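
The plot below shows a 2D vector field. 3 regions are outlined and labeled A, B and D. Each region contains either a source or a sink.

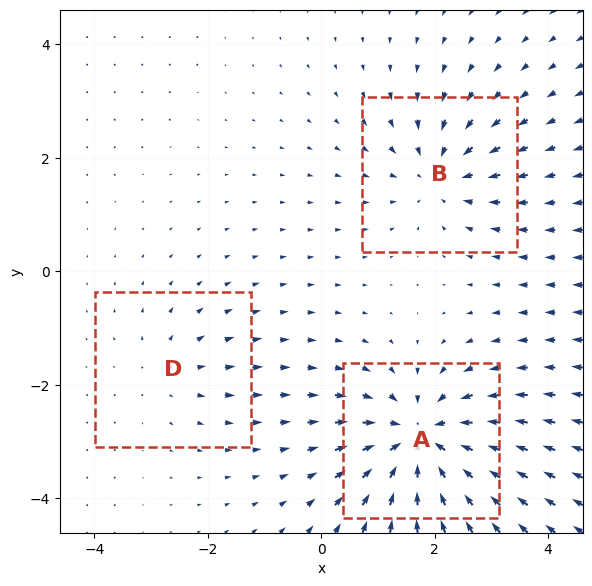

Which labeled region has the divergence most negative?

A

Divergence at each region's feature centre — A: about -5, B: about -3, D: about +2. Region A is most negative.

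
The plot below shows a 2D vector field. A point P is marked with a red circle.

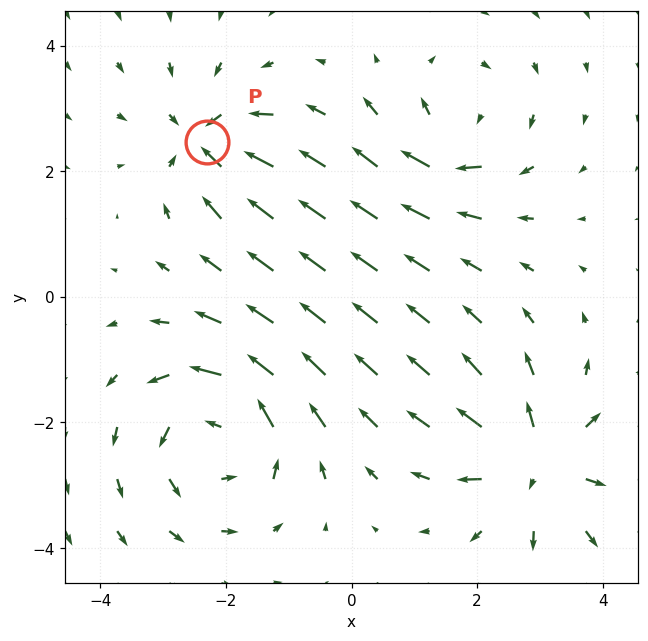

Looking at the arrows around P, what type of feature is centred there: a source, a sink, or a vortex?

sink

At P (-2.3, 2.5) the arrows converge inward. Divergence about -4, curl ≈0 — negative divergence with near-zero curl is a sink.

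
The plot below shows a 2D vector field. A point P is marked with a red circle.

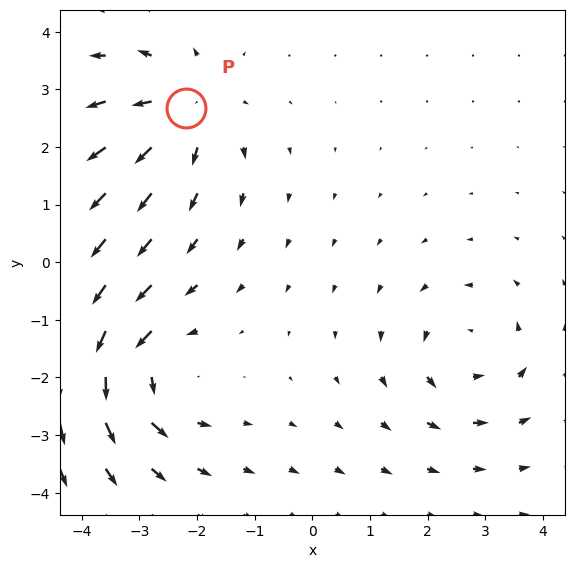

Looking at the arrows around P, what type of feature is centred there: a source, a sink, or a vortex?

source

At P (-2.2, 2.7) the arrows spread outward. Divergence about +4, curl ≈0 — positive divergence with near-zero curl is a source.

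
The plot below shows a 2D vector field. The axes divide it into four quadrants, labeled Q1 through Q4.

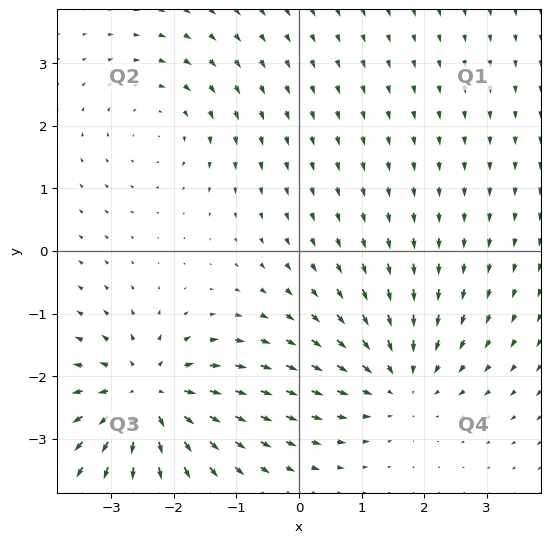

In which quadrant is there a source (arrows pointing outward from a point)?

Q3

The source sits at approximately (-2.4, -2.3), which lies in quadrant Q3. The divergence there is about +5, positive as expected for a source.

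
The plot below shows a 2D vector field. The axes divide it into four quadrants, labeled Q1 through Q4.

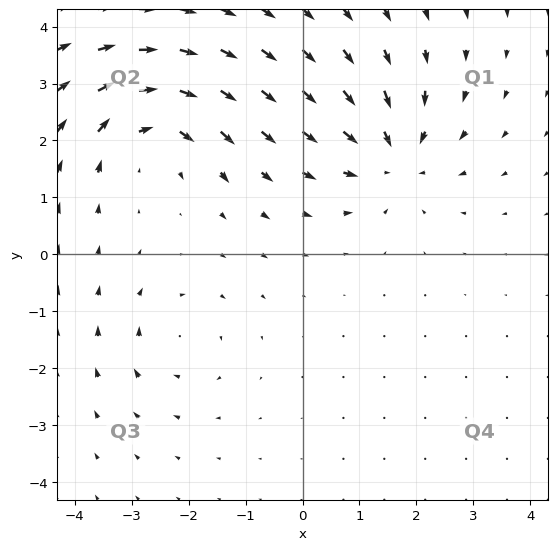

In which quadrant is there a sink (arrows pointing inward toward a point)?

Q1

The sink sits at approximately (1.6, 1.7), which lies in quadrant Q1. The divergence there is about -5, negative as expected for a sink.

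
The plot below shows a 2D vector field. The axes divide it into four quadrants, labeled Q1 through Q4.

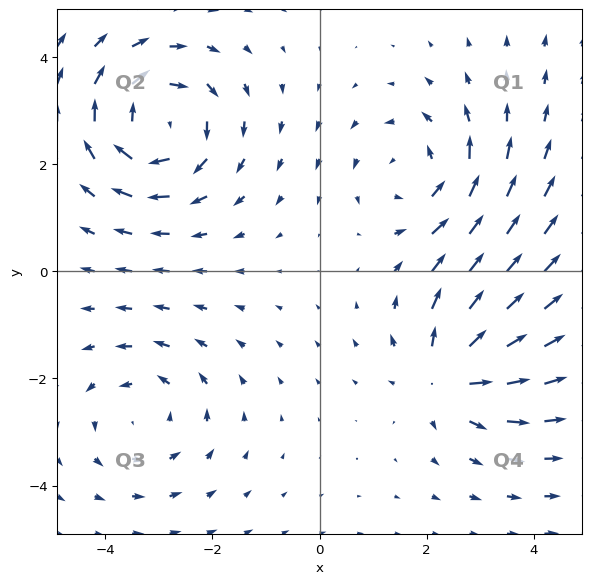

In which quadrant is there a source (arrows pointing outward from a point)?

Q4

The source sits at approximately (2.4, -1.9), which lies in quadrant Q4. The divergence there is about +4, positive as expected for a source.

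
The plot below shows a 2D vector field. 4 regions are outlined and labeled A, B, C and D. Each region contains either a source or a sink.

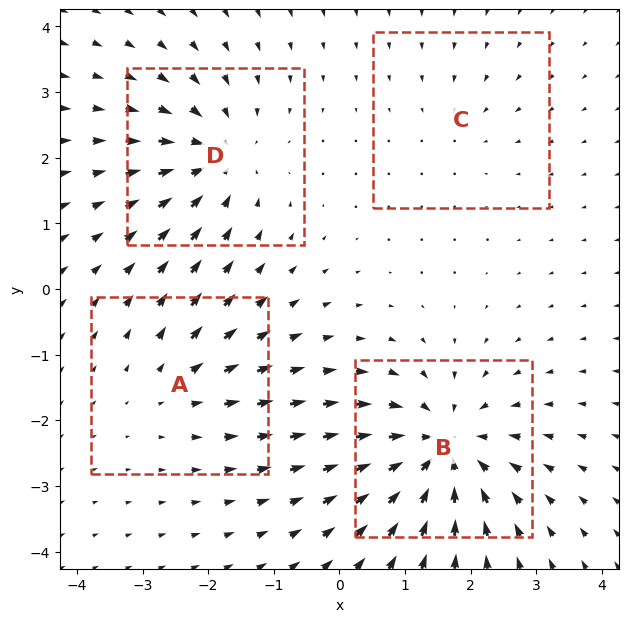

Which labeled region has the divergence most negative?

Divergence at each region's feature centre — A: about +3, B: about -7, C: about -2, D: about -5. Region B is most negative.

B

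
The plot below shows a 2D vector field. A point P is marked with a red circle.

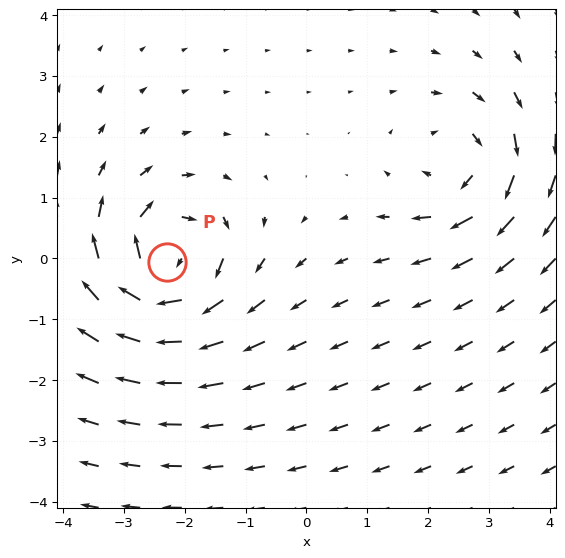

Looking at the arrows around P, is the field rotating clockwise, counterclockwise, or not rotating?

clockwise

Near P at (-2.3, -0.1) the arrows circulate clockwise. The curl (z-component) there is about -5; negative curl means clockwise rotation.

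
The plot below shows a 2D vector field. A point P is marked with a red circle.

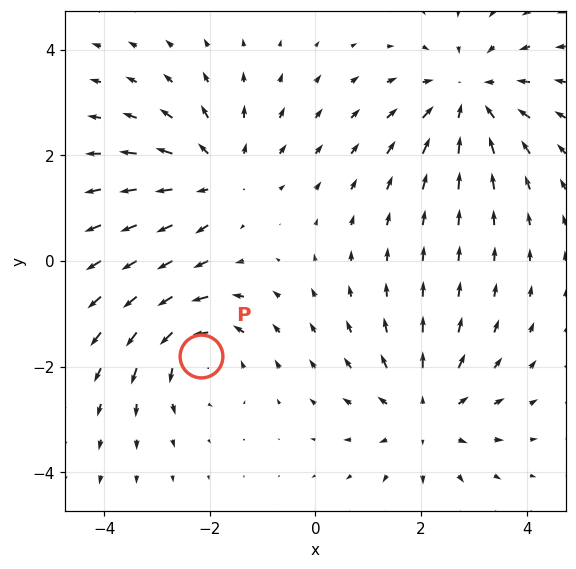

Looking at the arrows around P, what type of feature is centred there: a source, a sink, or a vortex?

vortex

At P (-2.2, -1.8) the arrows circulate counterclockwise. Divergence ≈0, curl about +4 — near-zero divergence with nonzero curl is a vortex.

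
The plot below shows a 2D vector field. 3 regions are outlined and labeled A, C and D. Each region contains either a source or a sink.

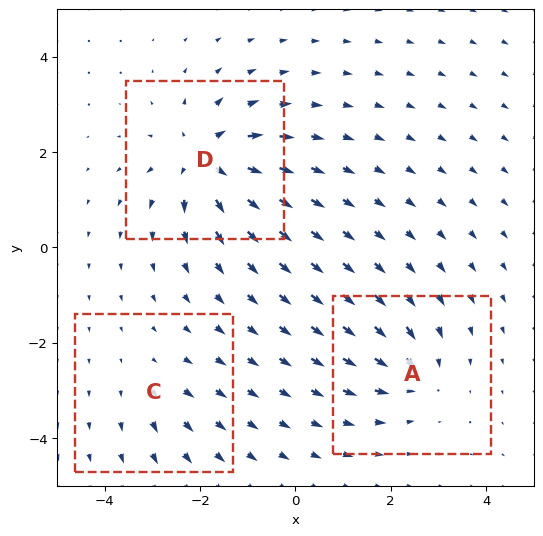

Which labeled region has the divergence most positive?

Divergence at each region's feature centre — A: about -4, C: about +2, D: about +6. Region D is most positive.

D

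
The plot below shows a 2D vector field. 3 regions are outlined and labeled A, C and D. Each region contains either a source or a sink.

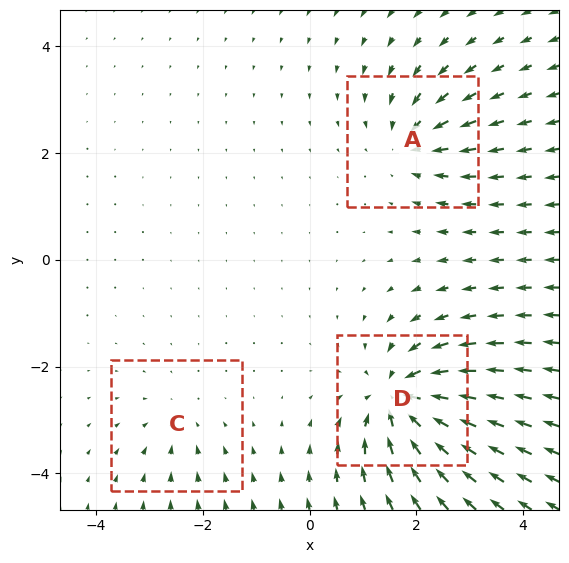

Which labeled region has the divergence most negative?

D

Divergence at each region's feature centre — A: about -4, C: about -2, D: about -6. Region D is most negative.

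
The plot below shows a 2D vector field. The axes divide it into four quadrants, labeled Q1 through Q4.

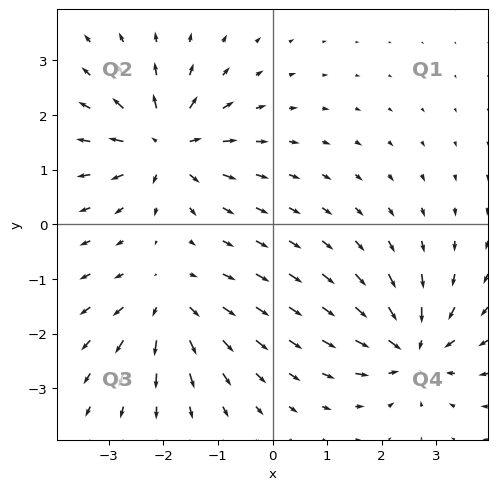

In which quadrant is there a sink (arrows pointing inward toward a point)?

The sink sits at approximately (2.6, -2.3), which lies in quadrant Q4. The divergence there is about -6, negative as expected for a sink.

Q4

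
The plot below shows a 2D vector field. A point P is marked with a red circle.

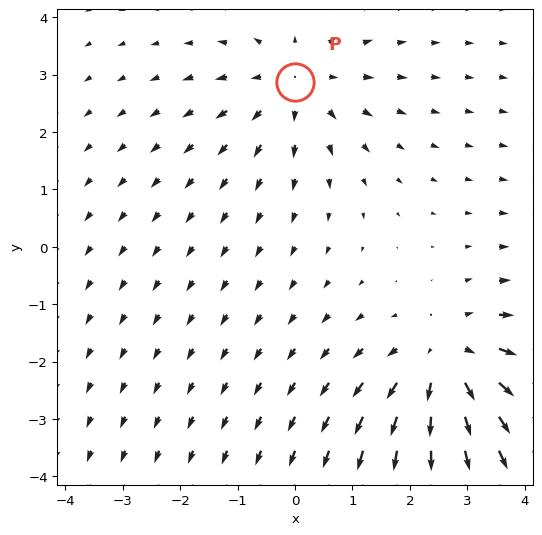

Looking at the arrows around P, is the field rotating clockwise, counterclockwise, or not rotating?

Near P at (0.0, 2.9) the arrows show no circulation. The curl there is ≈0.

not rotating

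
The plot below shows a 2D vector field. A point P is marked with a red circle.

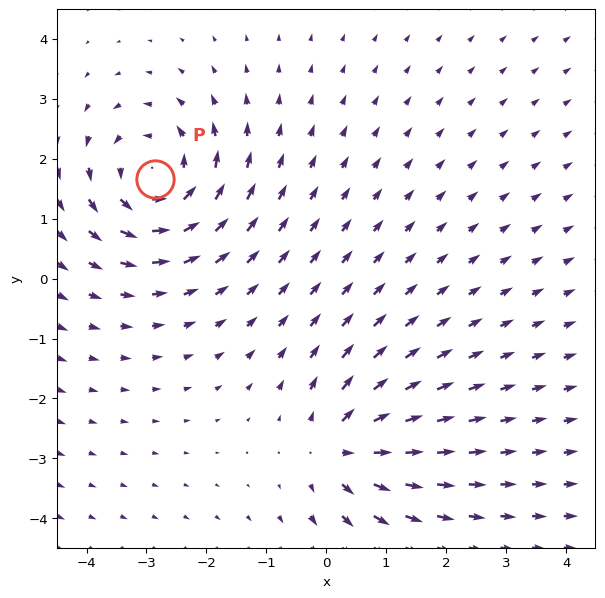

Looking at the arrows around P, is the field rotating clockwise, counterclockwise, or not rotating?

Near P at (-2.9, 1.7) the arrows circulate counterclockwise. The curl (z-component) there is about +5; positive curl means counterclockwise rotation.

counterclockwise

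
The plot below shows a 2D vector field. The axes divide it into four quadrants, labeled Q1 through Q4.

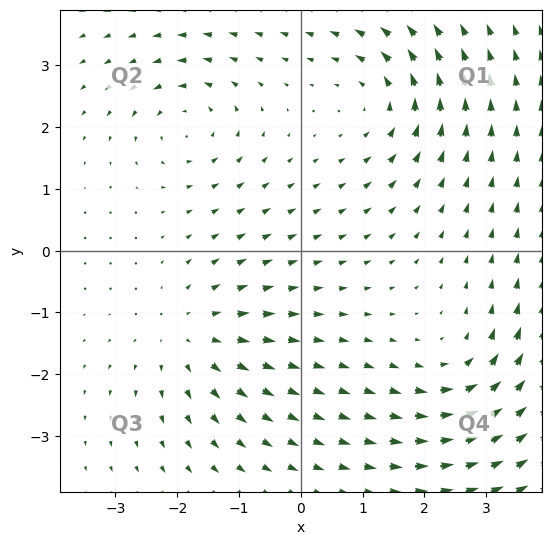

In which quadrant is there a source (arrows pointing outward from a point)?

The source sits at approximately (-1.8, -1.4), which lies in quadrant Q3. The divergence there is about +4, positive as expected for a source.

Q3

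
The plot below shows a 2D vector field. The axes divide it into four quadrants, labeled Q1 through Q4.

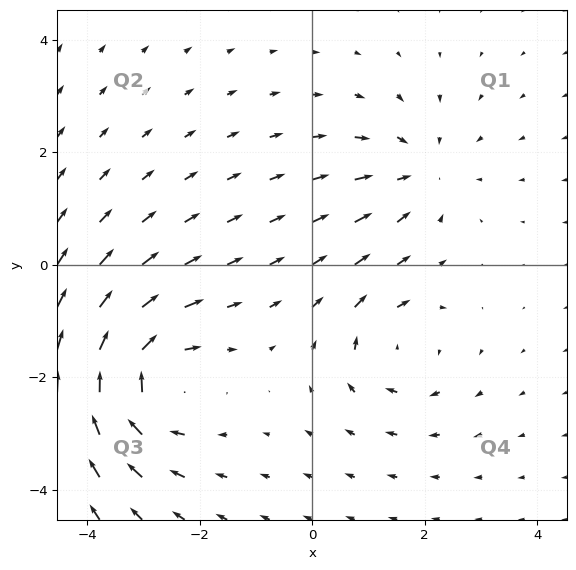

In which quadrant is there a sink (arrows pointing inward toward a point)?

Q1

The sink sits at approximately (1.9, 1.7), which lies in quadrant Q1. The divergence there is about -2, negative as expected for a sink.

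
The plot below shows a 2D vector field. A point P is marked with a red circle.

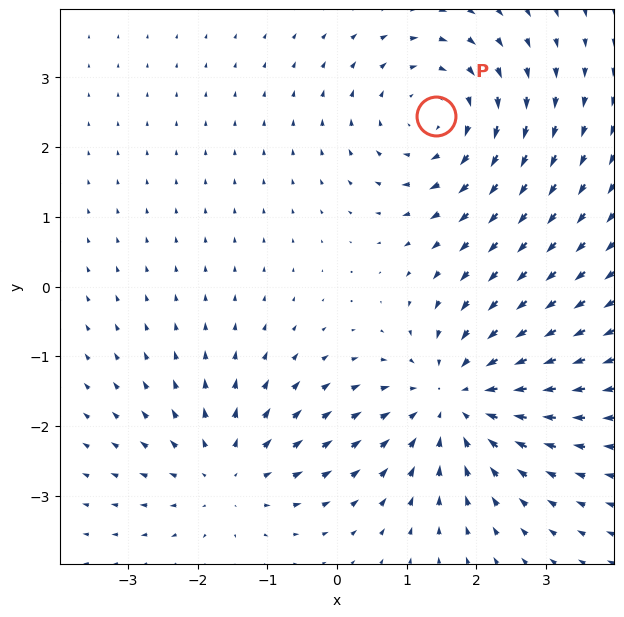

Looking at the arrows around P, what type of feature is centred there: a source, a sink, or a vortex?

vortex

At P (1.4, 2.5) the arrows circulate clockwise. Divergence ≈0, curl about -3 — near-zero divergence with nonzero curl is a vortex.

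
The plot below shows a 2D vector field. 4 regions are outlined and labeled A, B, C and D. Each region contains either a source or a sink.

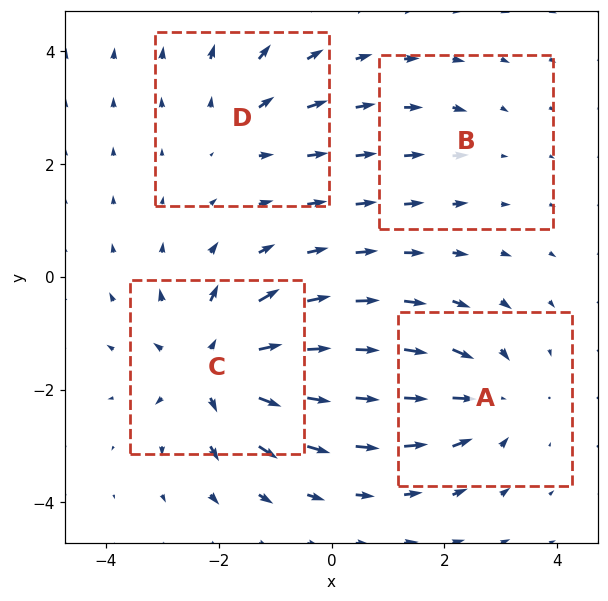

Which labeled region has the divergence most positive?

C

Divergence at each region's feature centre — A: about -5, B: about -2, C: about +7, D: about +3. Region C is most positive.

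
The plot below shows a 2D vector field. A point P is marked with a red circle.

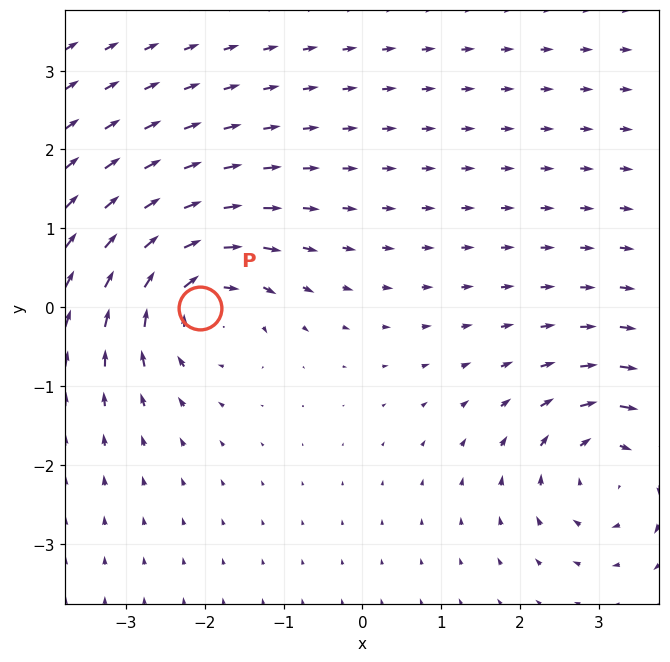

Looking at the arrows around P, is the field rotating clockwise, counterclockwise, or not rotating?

Near P at (-2.1, -0.0) the arrows circulate clockwise. The curl (z-component) there is about -6; negative curl means clockwise rotation.

clockwise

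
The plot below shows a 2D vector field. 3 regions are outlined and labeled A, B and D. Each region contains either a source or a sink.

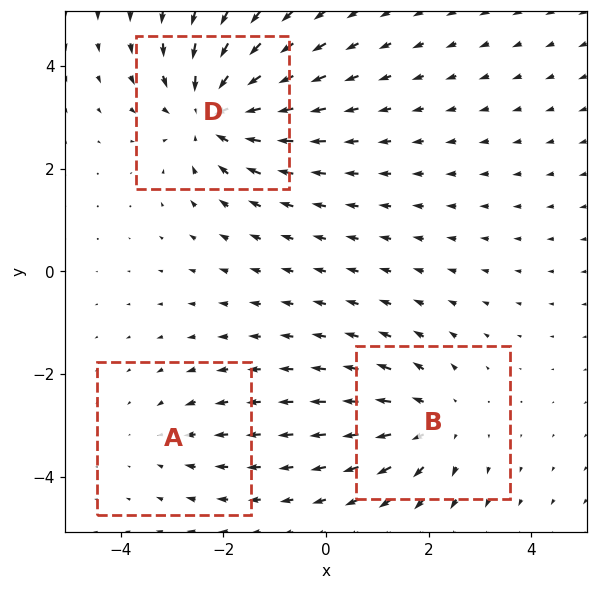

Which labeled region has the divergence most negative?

Divergence at each region's feature centre — A: about -2, B: about +3, D: about -5. Region D is most negative.

D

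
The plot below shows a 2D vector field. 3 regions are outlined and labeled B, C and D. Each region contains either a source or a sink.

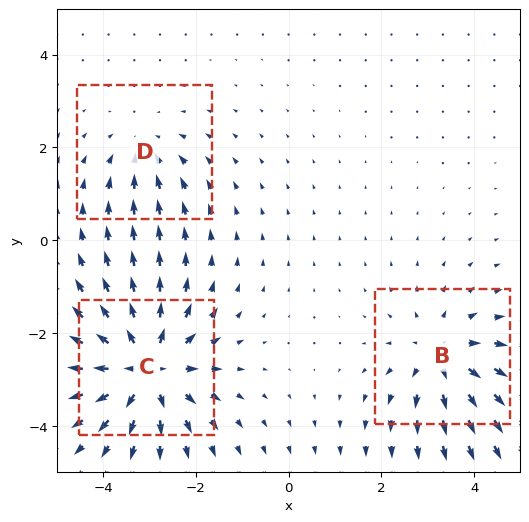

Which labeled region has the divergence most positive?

Divergence at each region's feature centre — B: about +3, C: about +5, D: about -2. Region C is most positive.

C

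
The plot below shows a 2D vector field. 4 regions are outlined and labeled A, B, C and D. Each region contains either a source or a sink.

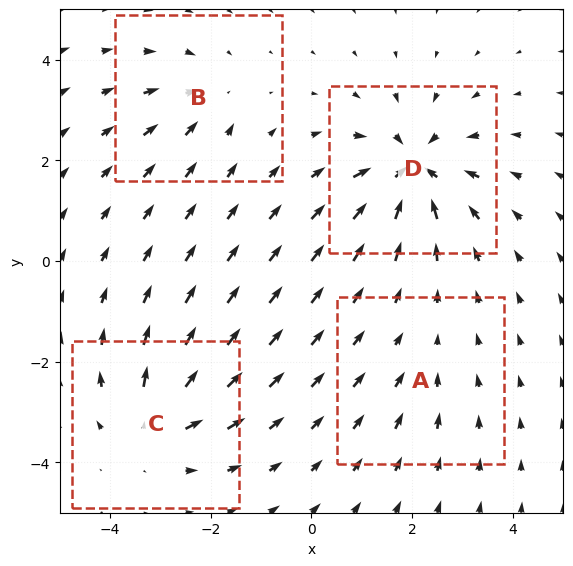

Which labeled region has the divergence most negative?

D

Divergence at each region's feature centre — A: about -2, B: about -3, C: about +5, D: about -7. Region D is most negative.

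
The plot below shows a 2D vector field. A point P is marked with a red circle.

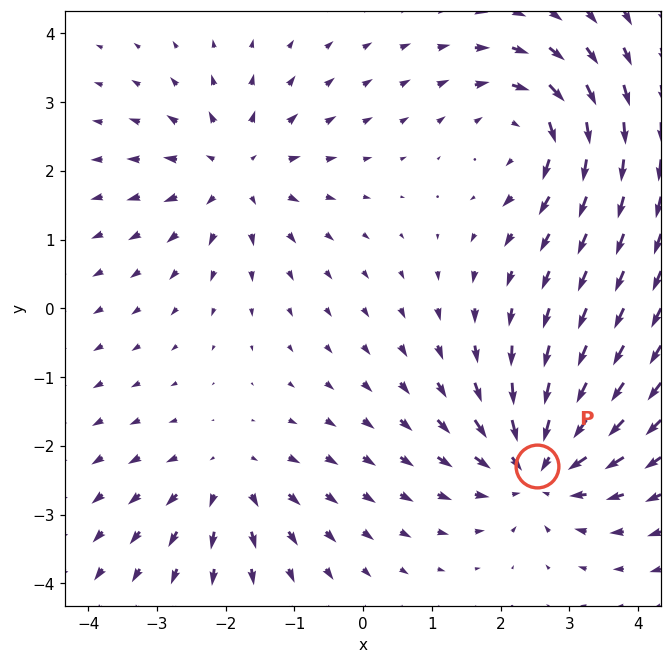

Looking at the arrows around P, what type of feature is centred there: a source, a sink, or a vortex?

sink

At P (2.5, -2.3) the arrows converge inward. Divergence about -5, curl ≈0 — negative divergence with near-zero curl is a sink.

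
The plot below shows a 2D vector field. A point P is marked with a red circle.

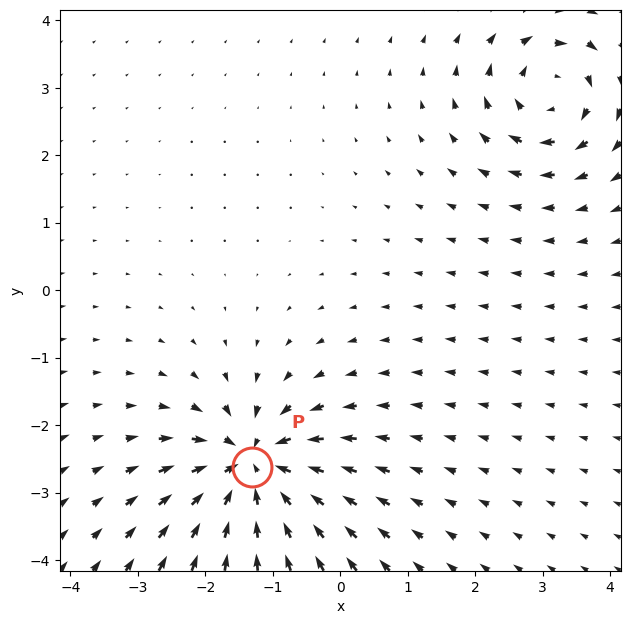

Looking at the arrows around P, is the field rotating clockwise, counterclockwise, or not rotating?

Near P at (-1.3, -2.6) the arrows show no circulation. The curl there is ≈0.

not rotating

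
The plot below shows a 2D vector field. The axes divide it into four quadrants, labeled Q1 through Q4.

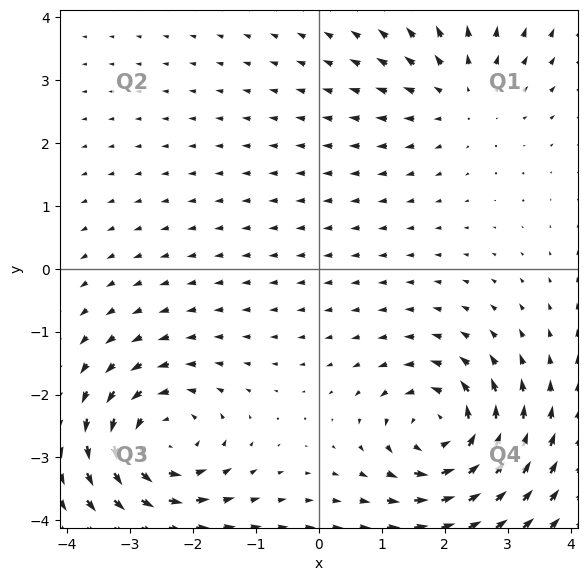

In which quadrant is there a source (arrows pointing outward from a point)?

Q1

The source sits at approximately (2.3, 2.8), which lies in quadrant Q1. The divergence there is about +3, positive as expected for a source.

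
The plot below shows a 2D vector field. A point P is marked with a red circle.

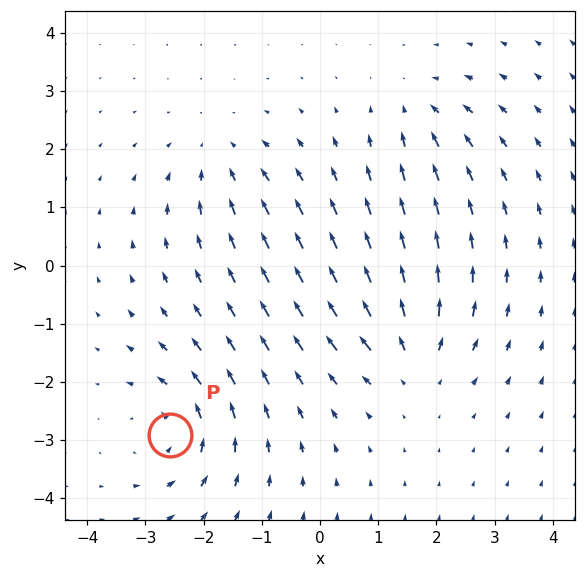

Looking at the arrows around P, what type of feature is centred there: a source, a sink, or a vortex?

At P (-2.6, -2.9) the arrows circulate counterclockwise. Divergence ≈0, curl about +5 — near-zero divergence with nonzero curl is a vortex.

vortex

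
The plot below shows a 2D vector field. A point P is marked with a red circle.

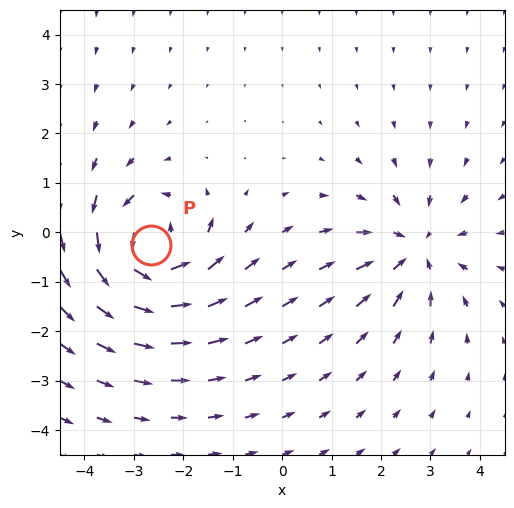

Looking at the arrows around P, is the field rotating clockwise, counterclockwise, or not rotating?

Near P at (-2.7, -0.2) the arrows circulate counterclockwise. The curl (z-component) there is about +6; positive curl means counterclockwise rotation.

counterclockwise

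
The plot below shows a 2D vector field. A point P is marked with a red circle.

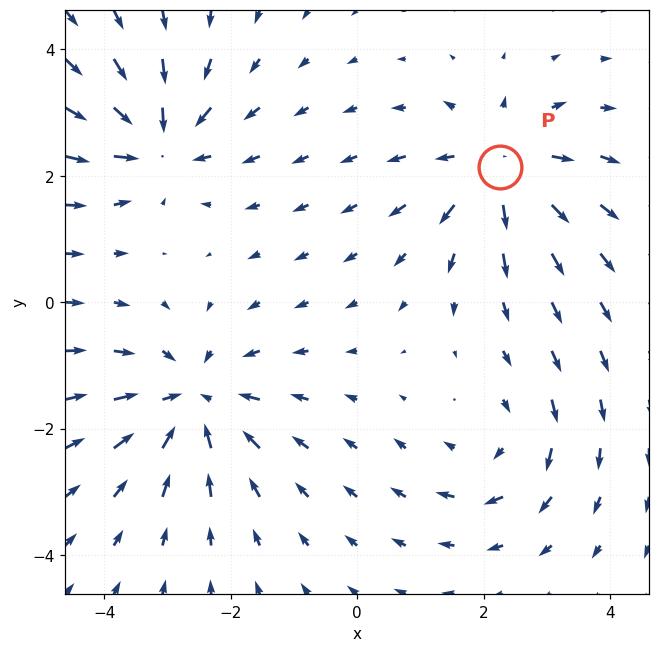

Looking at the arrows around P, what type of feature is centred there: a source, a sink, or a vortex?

source

At P (2.3, 2.1) the arrows spread outward. Divergence about +5, curl ≈0 — positive divergence with near-zero curl is a source.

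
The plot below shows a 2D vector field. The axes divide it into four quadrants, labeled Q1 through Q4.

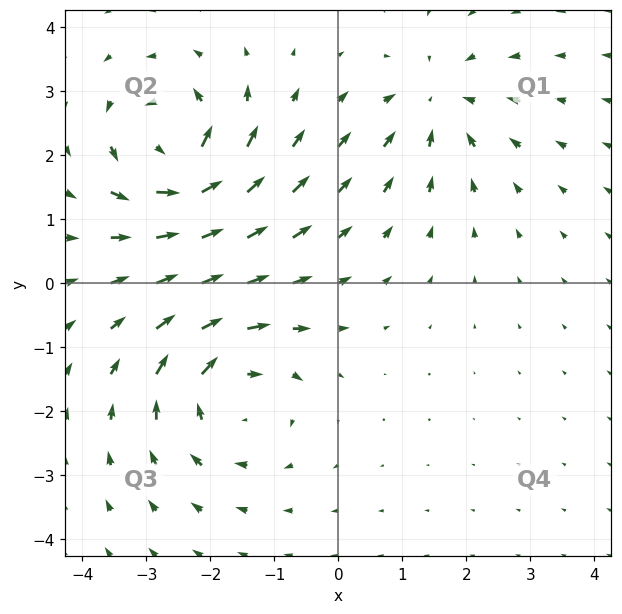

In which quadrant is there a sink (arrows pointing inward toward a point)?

The sink sits at approximately (1.6, 2.8), which lies in quadrant Q1. The divergence there is about -4, negative as expected for a sink.

Q1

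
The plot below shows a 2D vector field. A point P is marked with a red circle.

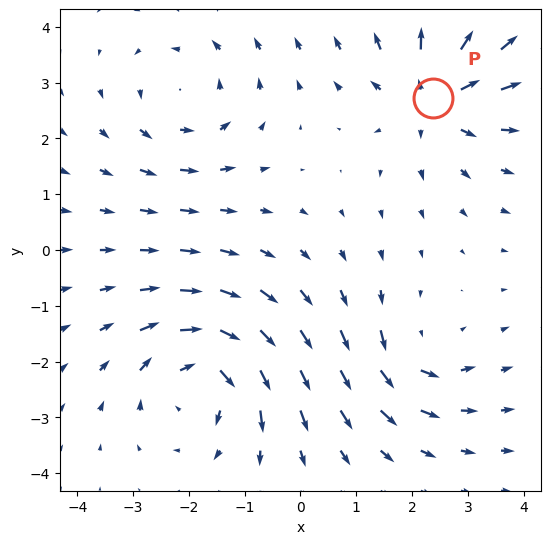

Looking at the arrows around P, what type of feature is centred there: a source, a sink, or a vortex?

source

At P (2.4, 2.7) the arrows spread outward. Divergence about +5, curl ≈0 — positive divergence with near-zero curl is a source.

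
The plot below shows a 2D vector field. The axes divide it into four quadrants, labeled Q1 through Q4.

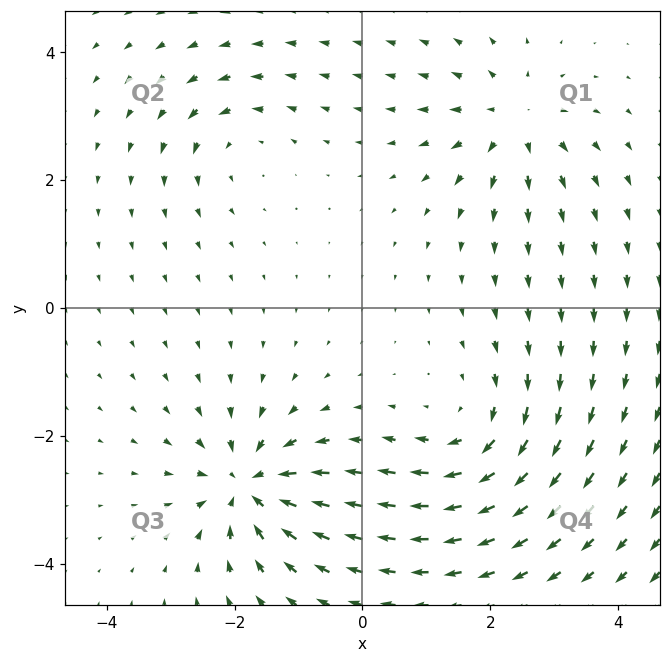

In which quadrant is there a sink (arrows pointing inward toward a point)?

The sink sits at approximately (-1.8, -2.8), which lies in quadrant Q3. The divergence there is about -7, negative as expected for a sink.

Q3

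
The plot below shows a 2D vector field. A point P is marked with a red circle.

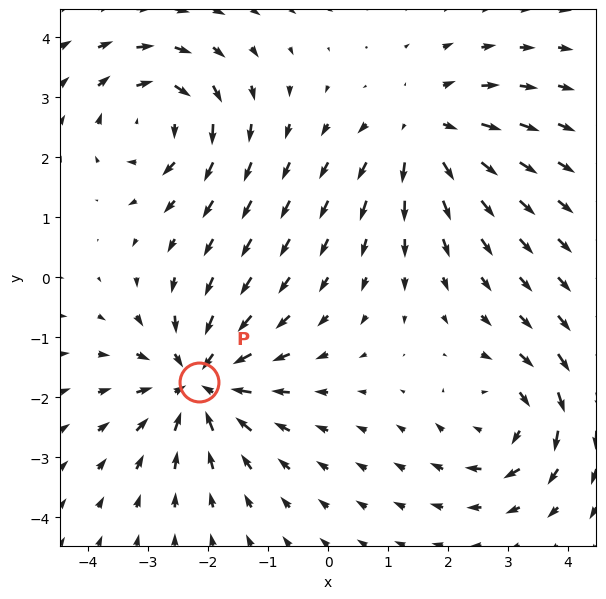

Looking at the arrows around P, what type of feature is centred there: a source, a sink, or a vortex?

At P (-2.1, -1.7) the arrows converge inward. Divergence about -6, curl ≈0 — negative divergence with near-zero curl is a sink.

sink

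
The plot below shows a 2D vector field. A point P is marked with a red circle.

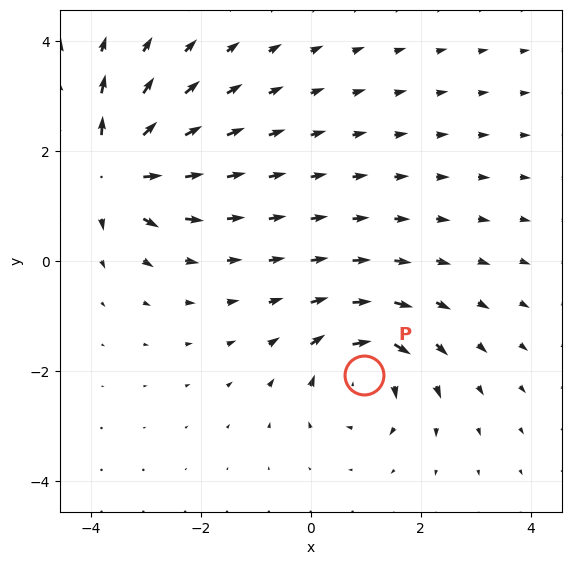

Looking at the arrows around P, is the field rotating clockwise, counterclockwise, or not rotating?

clockwise

Near P at (1.0, -2.1) the arrows circulate clockwise. The curl (z-component) there is about -5; negative curl means clockwise rotation.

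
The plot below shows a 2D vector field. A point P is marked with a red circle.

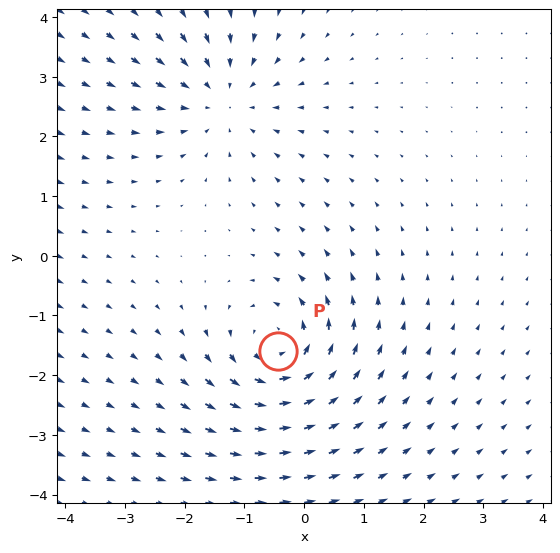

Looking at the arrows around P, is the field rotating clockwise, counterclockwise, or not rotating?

Near P at (-0.4, -1.6) the arrows circulate counterclockwise. The curl (z-component) there is about +4; positive curl means counterclockwise rotation.

counterclockwise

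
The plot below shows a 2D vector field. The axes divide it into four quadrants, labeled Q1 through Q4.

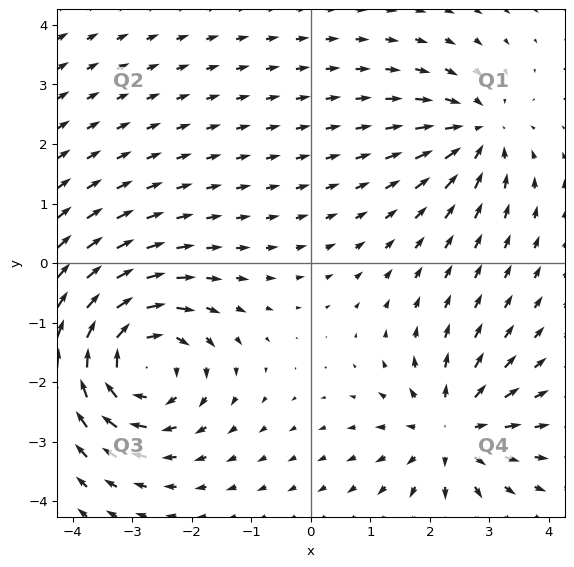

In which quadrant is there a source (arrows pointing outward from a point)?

Q4

The source sits at approximately (2.4, -2.8), which lies in quadrant Q4. The divergence there is about +4, positive as expected for a source.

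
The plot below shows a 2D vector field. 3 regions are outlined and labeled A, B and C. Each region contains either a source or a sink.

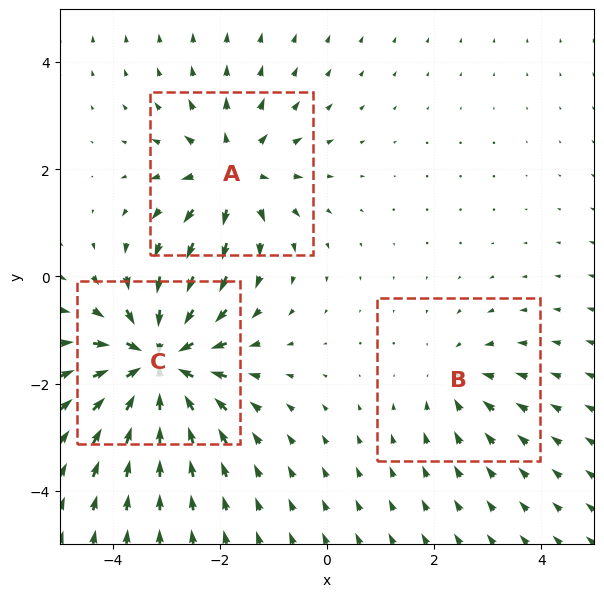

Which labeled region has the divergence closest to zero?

Divergence at each region's feature centre — A: about +4, B: about -2, C: about -5. Region B is closest to zero.

B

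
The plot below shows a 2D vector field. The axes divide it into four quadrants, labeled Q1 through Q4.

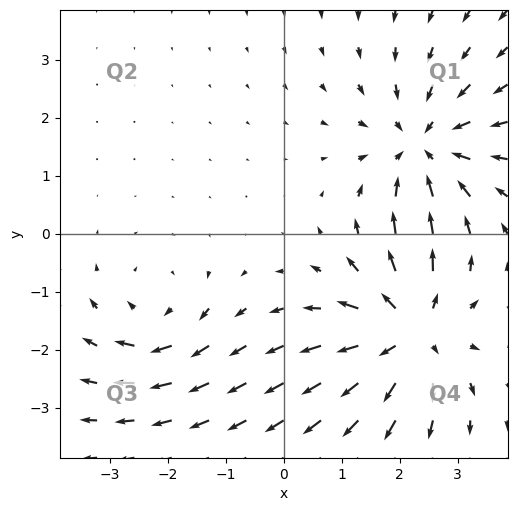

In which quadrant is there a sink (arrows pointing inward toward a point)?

The sink sits at approximately (2.4, 1.5), which lies in quadrant Q1. The divergence there is about -4, negative as expected for a sink.

Q1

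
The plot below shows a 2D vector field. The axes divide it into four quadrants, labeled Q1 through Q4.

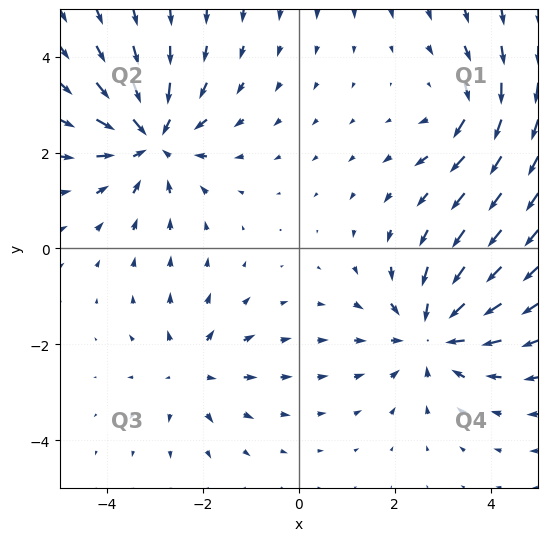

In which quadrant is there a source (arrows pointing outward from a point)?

Q3

The source sits at approximately (-2.2, -2.6), which lies in quadrant Q3. The divergence there is about +3, positive as expected for a source.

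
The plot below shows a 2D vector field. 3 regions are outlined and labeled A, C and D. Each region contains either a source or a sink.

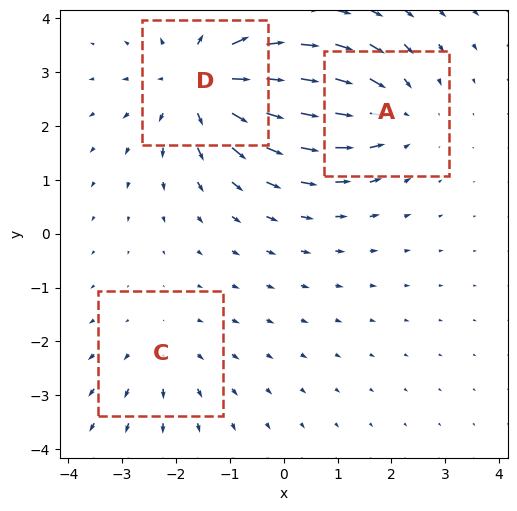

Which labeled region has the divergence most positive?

Divergence at each region's feature centre — A: about -3, C: about +2, D: about +4. Region D is most positive.

D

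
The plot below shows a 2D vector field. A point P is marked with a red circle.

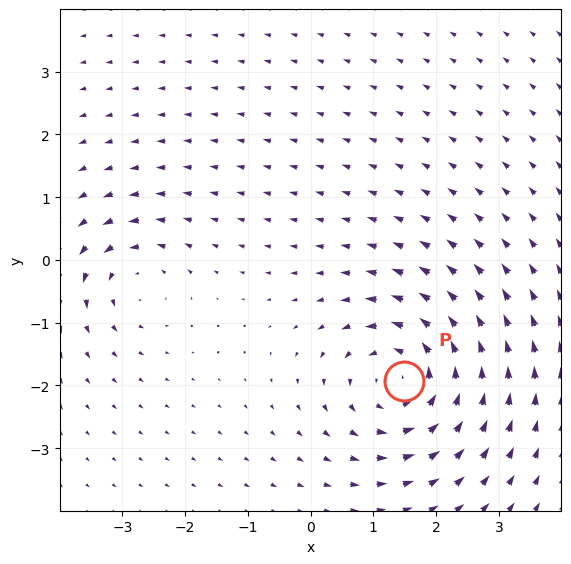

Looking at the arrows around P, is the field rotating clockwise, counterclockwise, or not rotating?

counterclockwise

Near P at (1.5, -1.9) the arrows circulate counterclockwise. The curl (z-component) there is about +5; positive curl means counterclockwise rotation.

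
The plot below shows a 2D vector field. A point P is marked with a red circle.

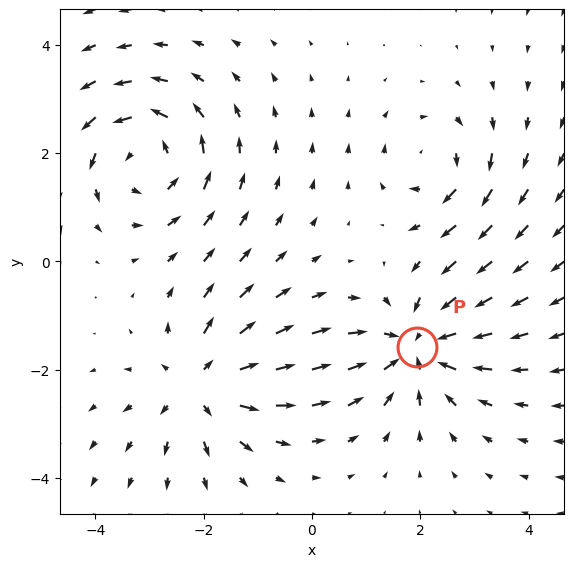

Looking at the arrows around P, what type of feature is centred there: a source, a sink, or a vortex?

At P (1.9, -1.6) the arrows converge inward. Divergence about -5, curl ≈0 — negative divergence with near-zero curl is a sink.

sink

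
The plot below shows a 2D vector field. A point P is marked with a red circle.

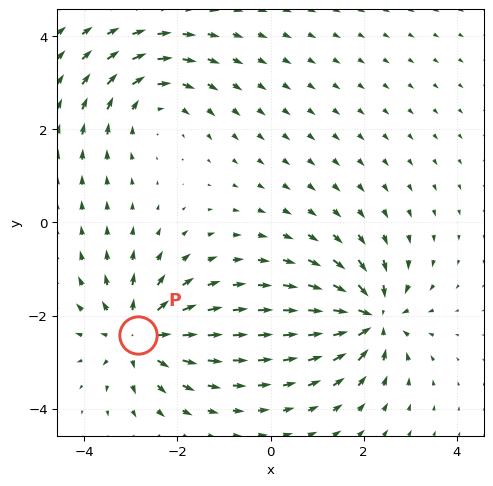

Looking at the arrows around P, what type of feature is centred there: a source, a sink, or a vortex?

source

At P (-2.8, -2.4) the arrows spread outward. Divergence about +5, curl ≈0 — positive divergence with near-zero curl is a source.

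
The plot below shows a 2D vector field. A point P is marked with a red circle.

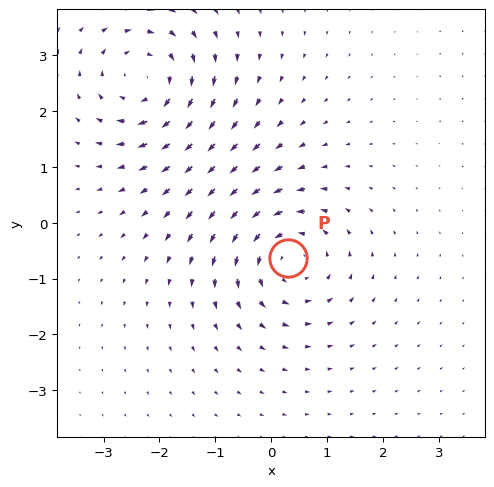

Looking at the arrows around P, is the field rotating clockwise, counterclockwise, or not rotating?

counterclockwise

Near P at (0.3, -0.6) the arrows circulate counterclockwise. The curl (z-component) there is about +5; positive curl means counterclockwise rotation.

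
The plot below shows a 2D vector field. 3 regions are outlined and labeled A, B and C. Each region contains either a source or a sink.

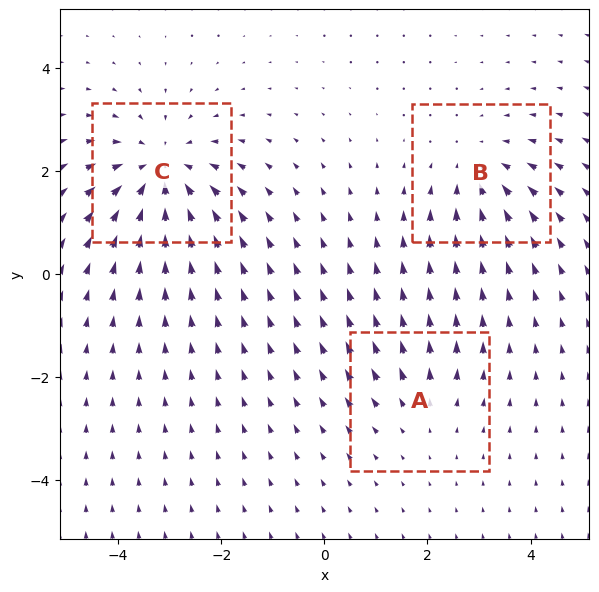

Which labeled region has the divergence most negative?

Divergence at each region's feature centre — A: about +2, B: about -3, C: about -4. Region C is most negative.

C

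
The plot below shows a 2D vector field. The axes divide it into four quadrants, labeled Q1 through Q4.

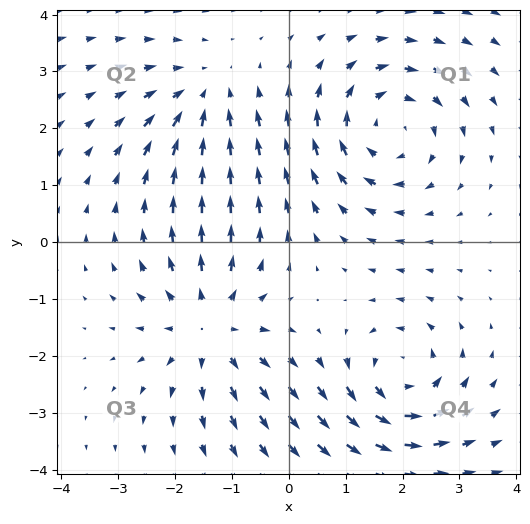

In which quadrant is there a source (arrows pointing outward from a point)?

Q3

The source sits at approximately (-1.4, -1.5), which lies in quadrant Q3. The divergence there is about +4, positive as expected for a source.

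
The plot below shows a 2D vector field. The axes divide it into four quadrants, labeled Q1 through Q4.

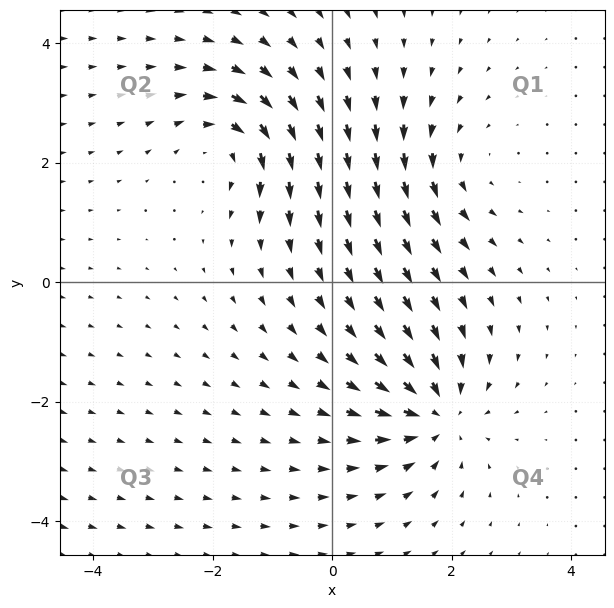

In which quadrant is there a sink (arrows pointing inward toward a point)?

Q4

The sink sits at approximately (1.7, -2.2), which lies in quadrant Q4. The divergence there is about -5, negative as expected for a sink.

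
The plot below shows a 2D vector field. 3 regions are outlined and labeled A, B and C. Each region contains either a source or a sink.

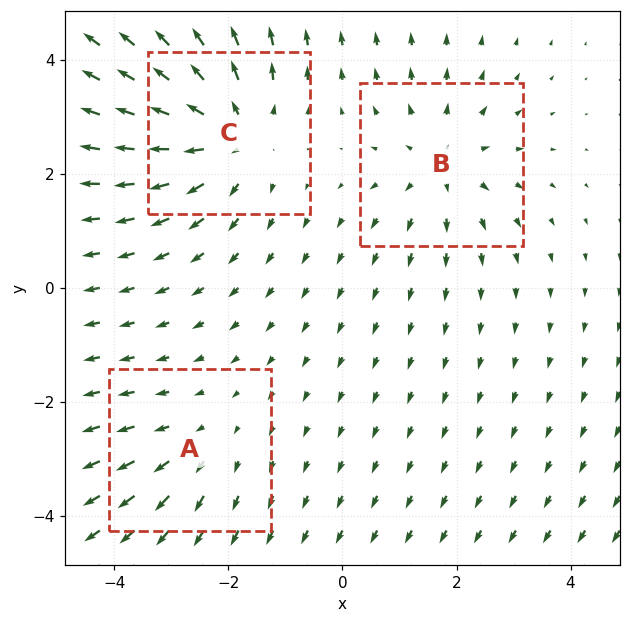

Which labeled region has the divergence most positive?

C

Divergence at each region's feature centre — A: about +2, B: about +3, C: about +4. Region C is most positive.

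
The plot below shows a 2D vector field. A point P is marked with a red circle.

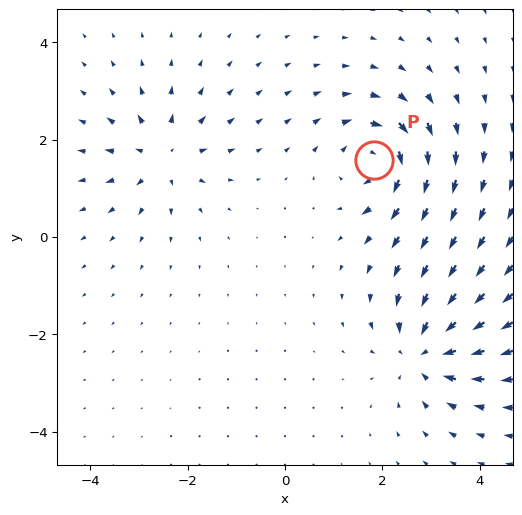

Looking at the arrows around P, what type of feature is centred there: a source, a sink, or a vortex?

vortex

At P (1.8, 1.6) the arrows circulate clockwise. Divergence ≈0, curl about -7 — near-zero divergence with nonzero curl is a vortex.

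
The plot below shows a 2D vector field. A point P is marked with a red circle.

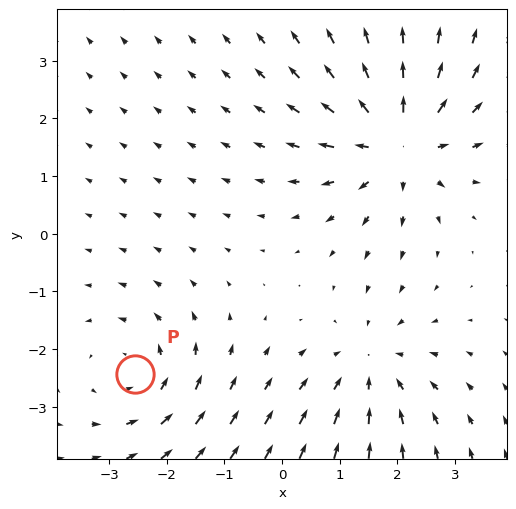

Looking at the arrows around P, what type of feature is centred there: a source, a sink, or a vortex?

At P (-2.6, -2.4) the arrows circulate counterclockwise. Divergence ≈0, curl about +3 — near-zero divergence with nonzero curl is a vortex.

vortex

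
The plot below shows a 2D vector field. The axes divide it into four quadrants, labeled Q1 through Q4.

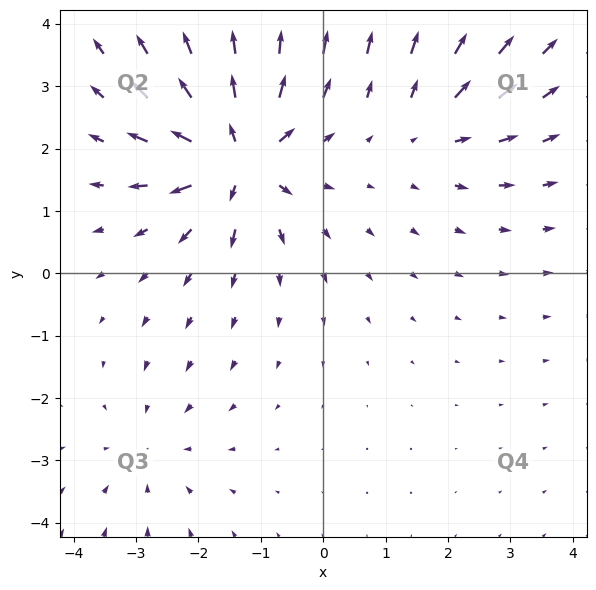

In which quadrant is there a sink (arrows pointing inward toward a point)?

Q3

The sink sits at approximately (-2.8, -2.8), which lies in quadrant Q3. The divergence there is about -2, negative as expected for a sink.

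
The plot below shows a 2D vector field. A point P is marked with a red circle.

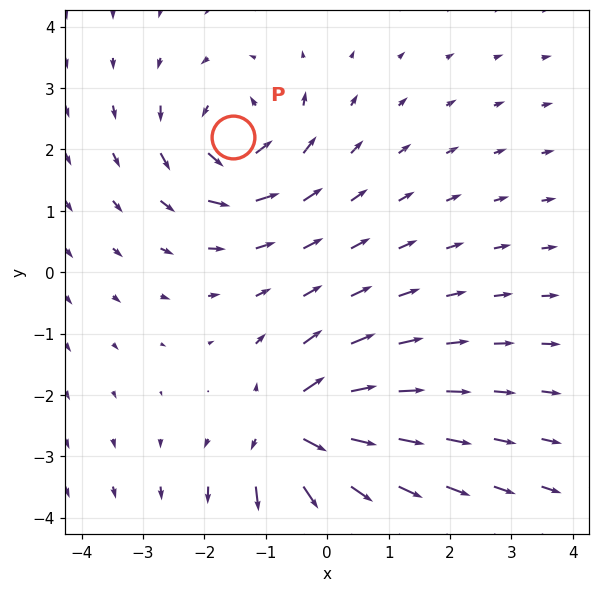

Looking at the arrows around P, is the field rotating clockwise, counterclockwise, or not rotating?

Near P at (-1.5, 2.2) the arrows circulate counterclockwise. The curl (z-component) there is about +4; positive curl means counterclockwise rotation.

counterclockwise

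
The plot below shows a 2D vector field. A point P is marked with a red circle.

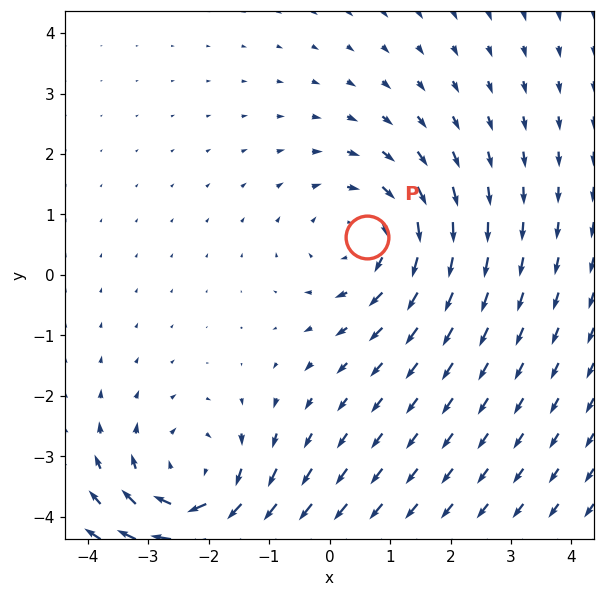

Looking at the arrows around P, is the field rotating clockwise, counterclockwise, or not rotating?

Near P at (0.6, 0.6) the arrows circulate clockwise. The curl (z-component) there is about -3; negative curl means clockwise rotation.

clockwise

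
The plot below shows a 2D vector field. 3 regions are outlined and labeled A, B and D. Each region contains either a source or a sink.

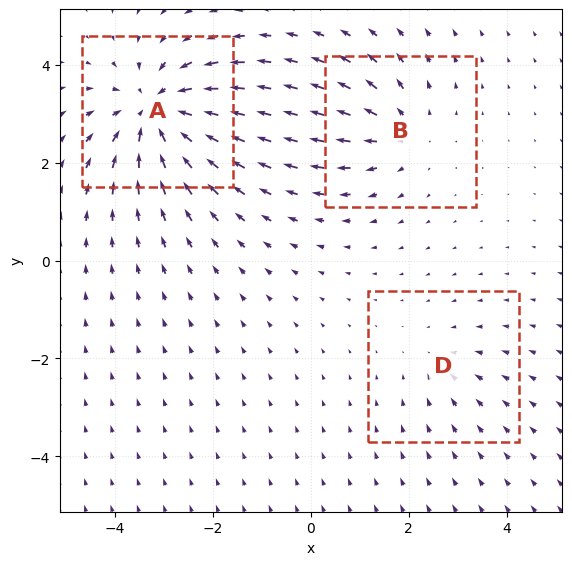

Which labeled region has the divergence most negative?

A

Divergence at each region's feature centre — A: about -5, B: about +3, D: about -2. Region A is most negative.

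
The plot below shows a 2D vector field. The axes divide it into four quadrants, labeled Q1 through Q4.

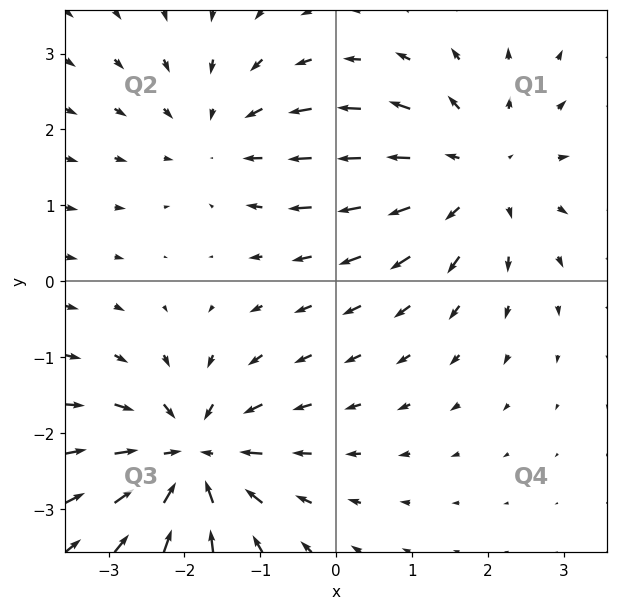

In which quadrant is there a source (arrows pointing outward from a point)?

Q1

The source sits at approximately (1.8, 1.4), which lies in quadrant Q1. The divergence there is about +4, positive as expected for a source.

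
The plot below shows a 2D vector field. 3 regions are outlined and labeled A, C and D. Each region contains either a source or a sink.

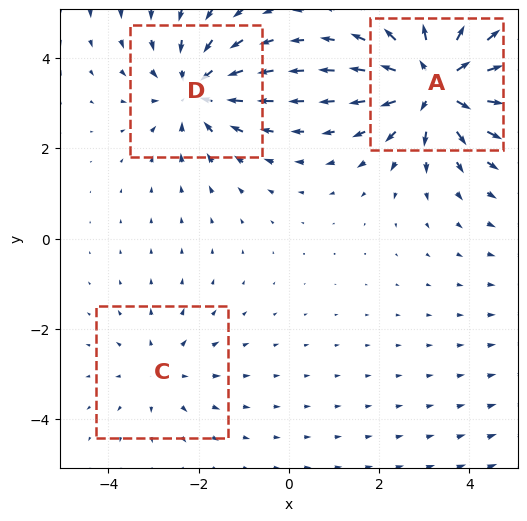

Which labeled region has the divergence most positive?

A

Divergence at each region's feature centre — A: about +5, C: about +2, D: about -3. Region A is most positive.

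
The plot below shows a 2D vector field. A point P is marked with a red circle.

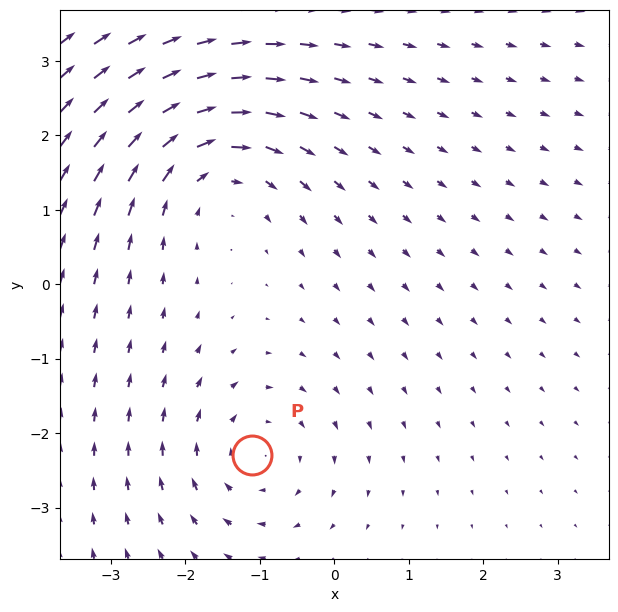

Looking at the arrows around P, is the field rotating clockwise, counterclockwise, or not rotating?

clockwise

Near P at (-1.1, -2.3) the arrows circulate clockwise. The curl (z-component) there is about -3; negative curl means clockwise rotation.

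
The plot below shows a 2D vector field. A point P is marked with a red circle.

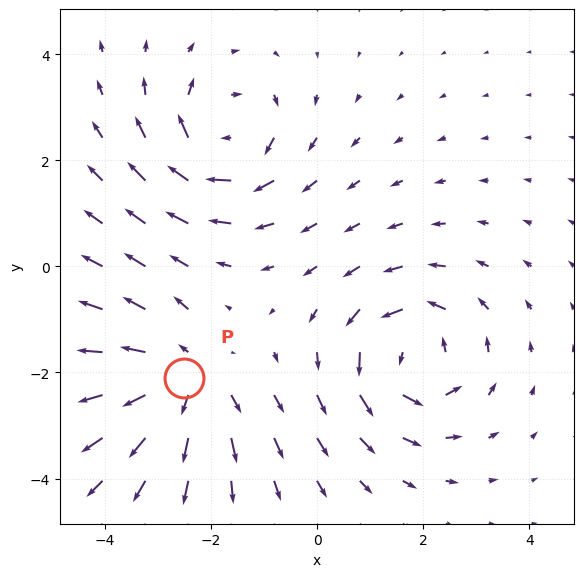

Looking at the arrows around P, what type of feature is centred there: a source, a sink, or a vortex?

source

At P (-2.5, -2.1) the arrows spread outward. Divergence about +4, curl ≈0 — positive divergence with near-zero curl is a source.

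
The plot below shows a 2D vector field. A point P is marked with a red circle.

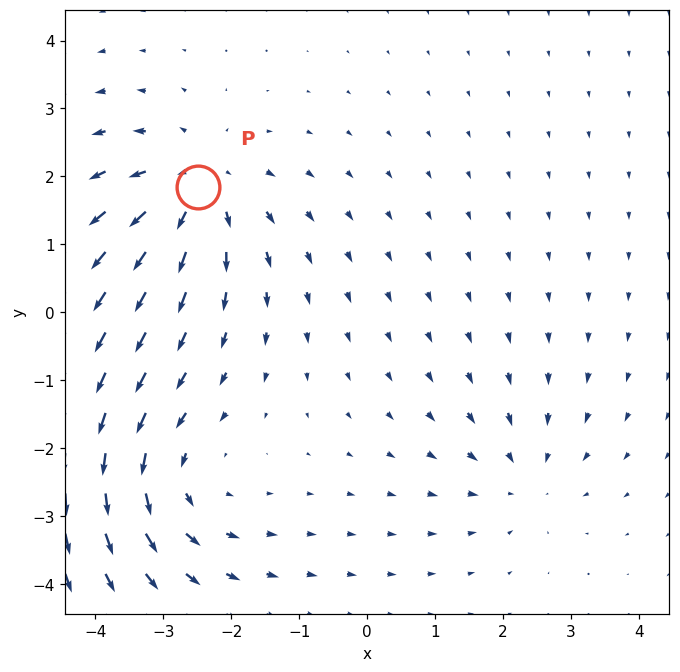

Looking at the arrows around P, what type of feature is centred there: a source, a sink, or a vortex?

source

At P (-2.5, 1.9) the arrows spread outward. Divergence about +5, curl ≈0 — positive divergence with near-zero curl is a source.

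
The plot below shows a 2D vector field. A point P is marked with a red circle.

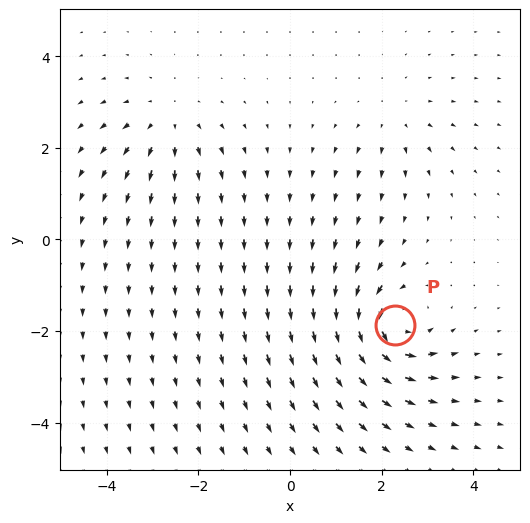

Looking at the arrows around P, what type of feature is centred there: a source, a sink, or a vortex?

vortex

At P (2.3, -1.9) the arrows circulate counterclockwise. Divergence ≈0, curl about +7 — near-zero divergence with nonzero curl is a vortex.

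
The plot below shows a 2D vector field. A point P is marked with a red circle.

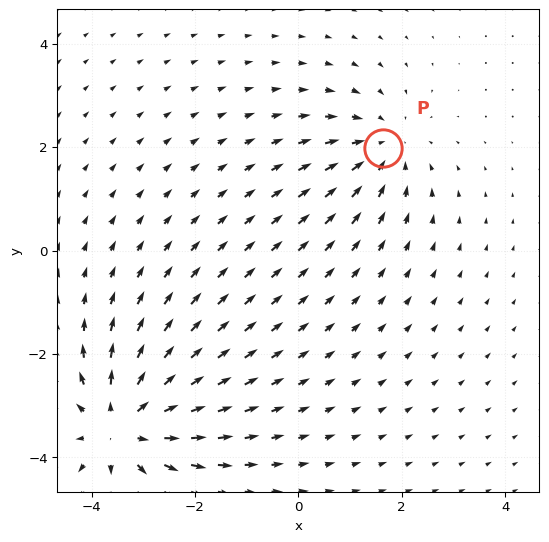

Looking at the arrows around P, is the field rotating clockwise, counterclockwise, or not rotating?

not rotating

Near P at (1.6, 2.0) the arrows show no circulation. The curl there is ≈0.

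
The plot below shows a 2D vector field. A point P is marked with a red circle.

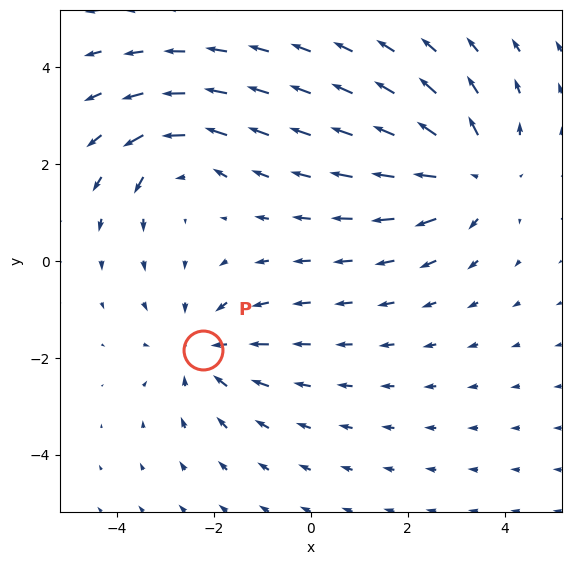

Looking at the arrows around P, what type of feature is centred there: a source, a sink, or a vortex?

At P (-2.2, -1.8) the arrows converge inward. Divergence about -3, curl ≈0 — negative divergence with near-zero curl is a sink.

sink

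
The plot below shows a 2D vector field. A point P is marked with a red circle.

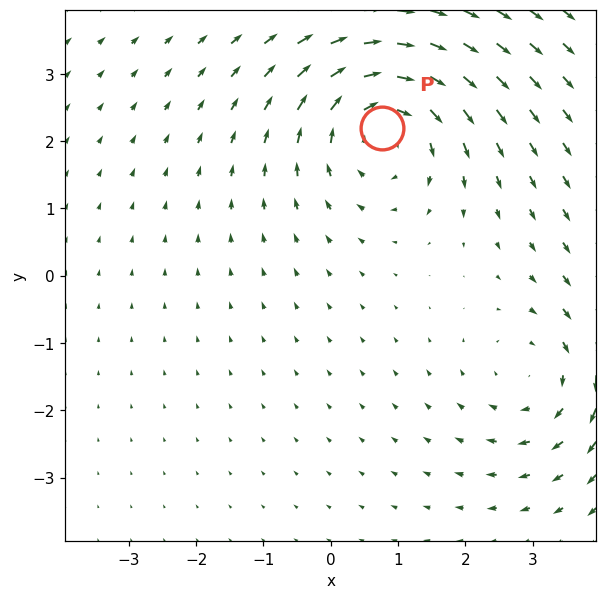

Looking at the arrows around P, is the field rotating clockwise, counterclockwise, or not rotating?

clockwise

Near P at (0.8, 2.2) the arrows circulate clockwise. The curl (z-component) there is about -4; negative curl means clockwise rotation.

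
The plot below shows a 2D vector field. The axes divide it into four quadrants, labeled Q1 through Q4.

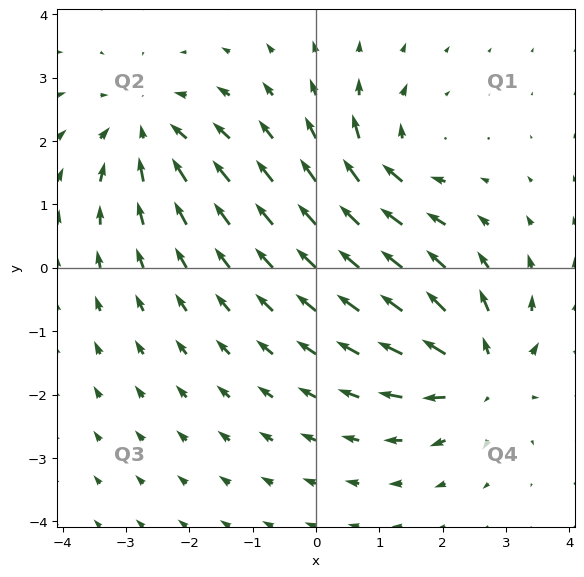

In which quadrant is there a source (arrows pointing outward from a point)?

Q4

The source sits at approximately (2.6, -1.7), which lies in quadrant Q4. The divergence there is about +6, positive as expected for a source.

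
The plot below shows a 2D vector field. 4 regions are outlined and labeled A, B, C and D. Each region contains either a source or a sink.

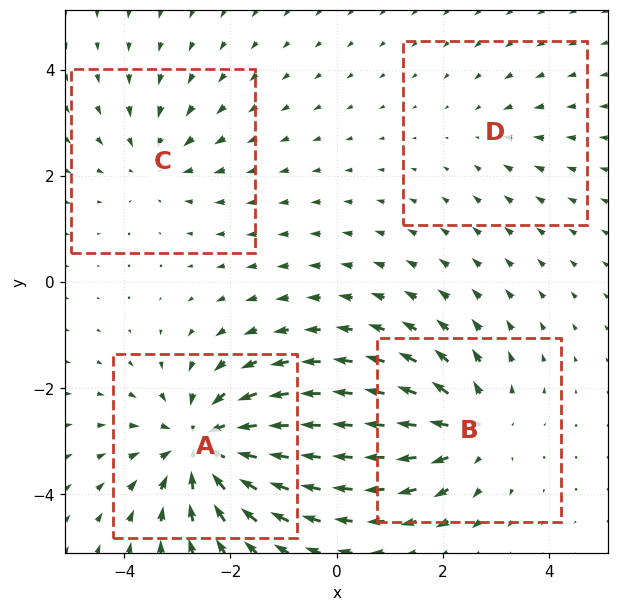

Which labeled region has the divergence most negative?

A

Divergence at each region's feature centre — A: about -6, B: about +4, C: about -3, D: about -2. Region A is most negative.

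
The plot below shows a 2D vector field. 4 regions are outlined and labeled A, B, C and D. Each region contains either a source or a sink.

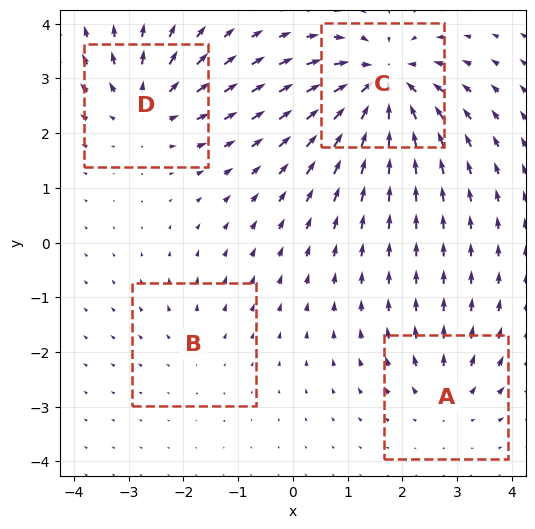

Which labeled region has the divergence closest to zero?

B

Divergence at each region's feature centre — A: about +4, B: about +2, C: about -8, D: about +5. Region B is closest to zero.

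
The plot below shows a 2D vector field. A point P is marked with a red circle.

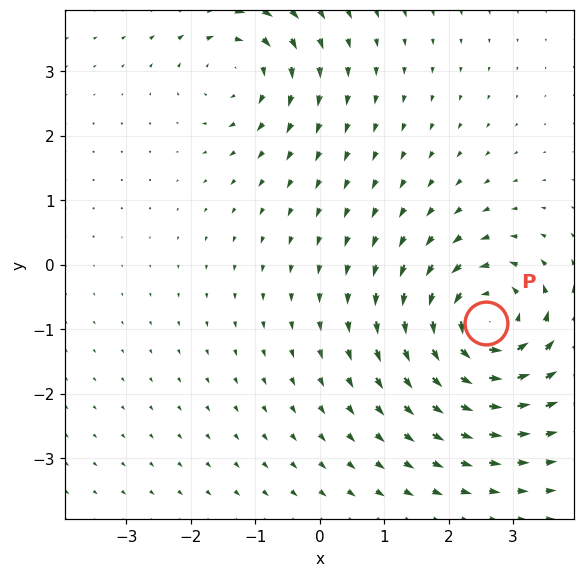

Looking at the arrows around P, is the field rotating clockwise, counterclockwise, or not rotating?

Near P at (2.6, -0.9) the arrows circulate counterclockwise. The curl (z-component) there is about +6; positive curl means counterclockwise rotation.

counterclockwise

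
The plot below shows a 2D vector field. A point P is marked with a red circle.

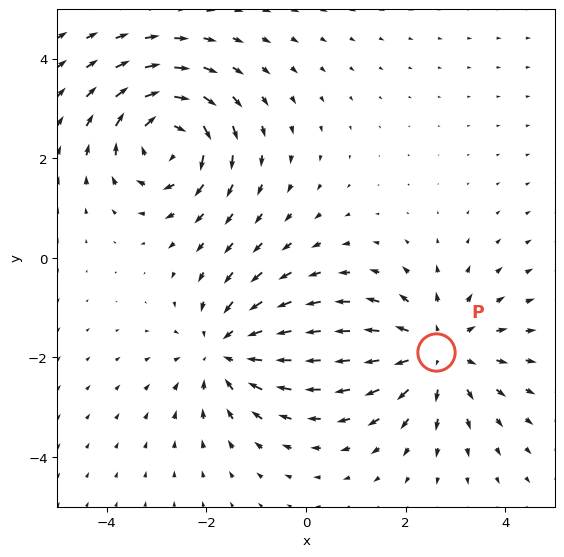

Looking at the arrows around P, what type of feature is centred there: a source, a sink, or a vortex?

At P (2.6, -1.9) the arrows spread outward. Divergence about +4, curl ≈0 — positive divergence with near-zero curl is a source.

source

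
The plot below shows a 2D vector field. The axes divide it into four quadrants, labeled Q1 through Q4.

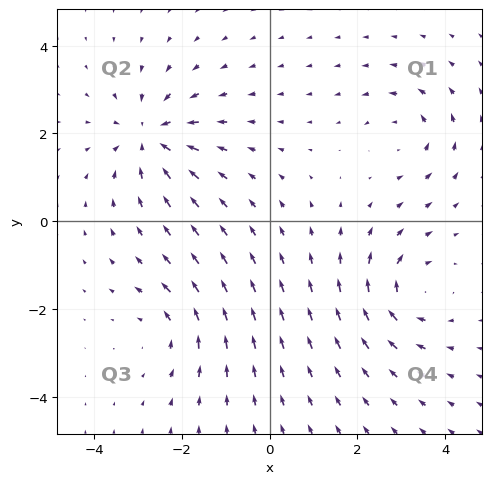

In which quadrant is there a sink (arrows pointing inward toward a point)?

Q2

The sink sits at approximately (-2.7, 1.9), which lies in quadrant Q2. The divergence there is about -5, negative as expected for a sink.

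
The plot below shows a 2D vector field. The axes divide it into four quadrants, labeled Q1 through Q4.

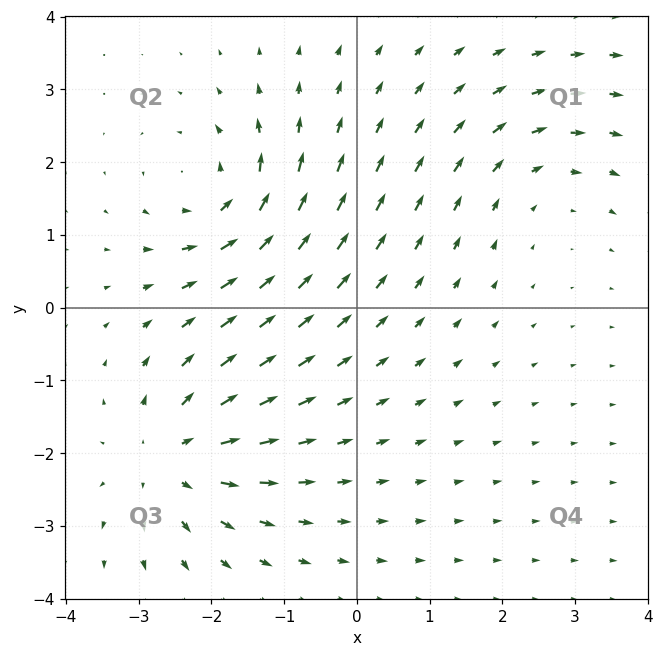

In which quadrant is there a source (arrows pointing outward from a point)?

The source sits at approximately (-2.6, -2.1), which lies in quadrant Q3. The divergence there is about +5, positive as expected for a source.

Q3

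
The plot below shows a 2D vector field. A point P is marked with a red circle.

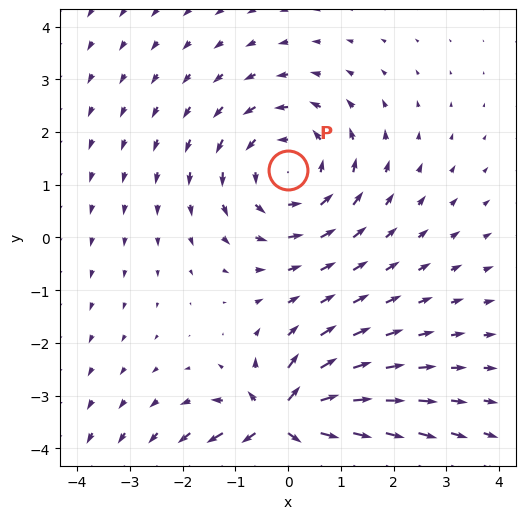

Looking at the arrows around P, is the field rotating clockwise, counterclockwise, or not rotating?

counterclockwise

Near P at (-0.0, 1.3) the arrows circulate counterclockwise. The curl (z-component) there is about +3; positive curl means counterclockwise rotation.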